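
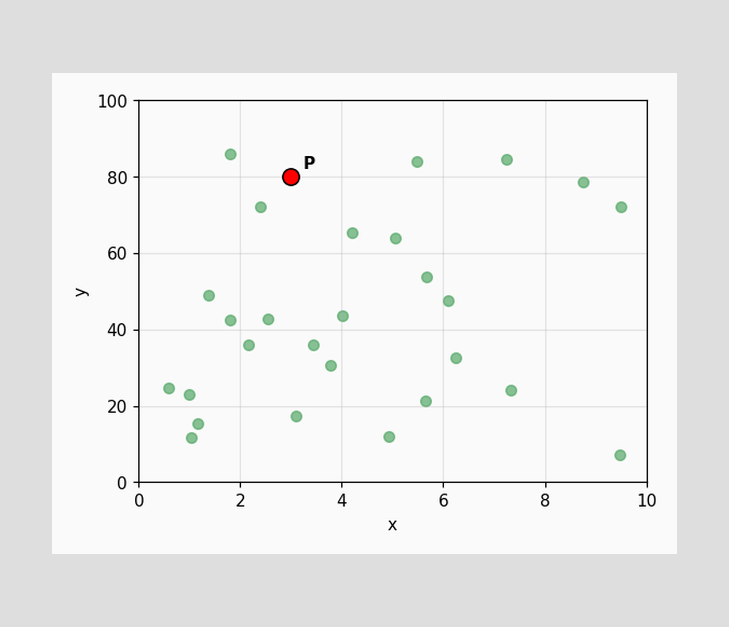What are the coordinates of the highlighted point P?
Following the gridlines from P to each axis, P sits at (3, 80).

(3, 80)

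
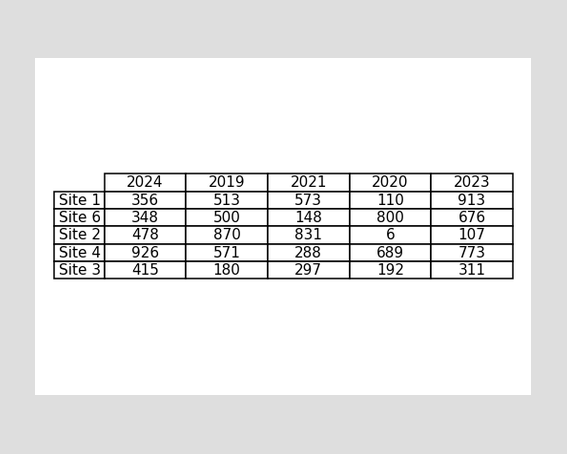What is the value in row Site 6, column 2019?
500

The (Site 6, 2019) cell reads 500.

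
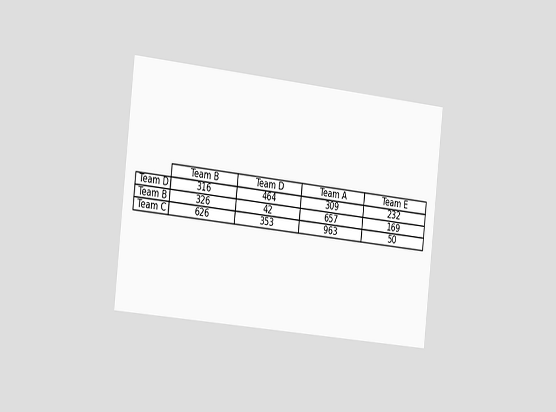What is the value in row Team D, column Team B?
316

The chart is tilted about 6° clockwise and viewed slightly from the left. The (Team D, Team B) cell reads 316.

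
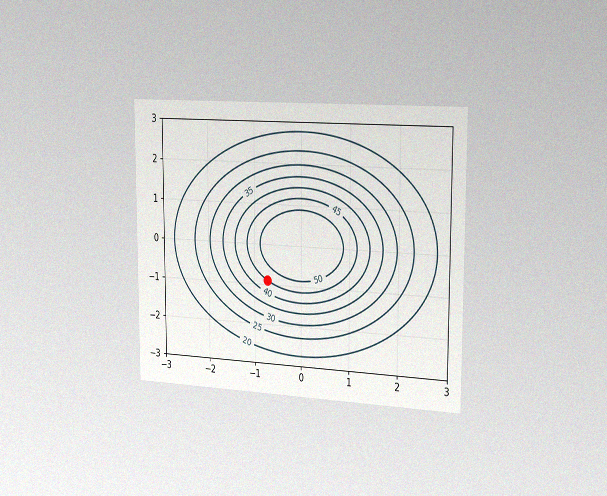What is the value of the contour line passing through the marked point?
45

The chart is viewed slightly from the right, with some photo noise. The marked point sits on the contour labelled 45.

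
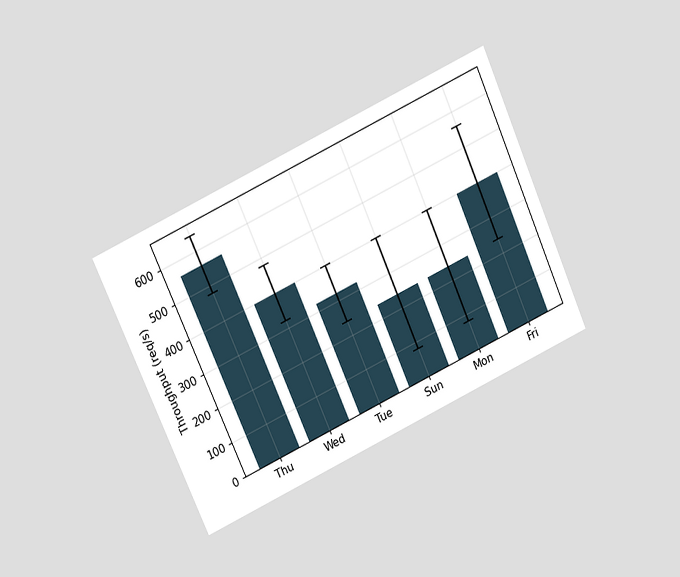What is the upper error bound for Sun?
The chart is tilted about 25° counter-clockwise and viewed slightly from above. The Sun bar's upper whisker reaches 400req/s.

400req/s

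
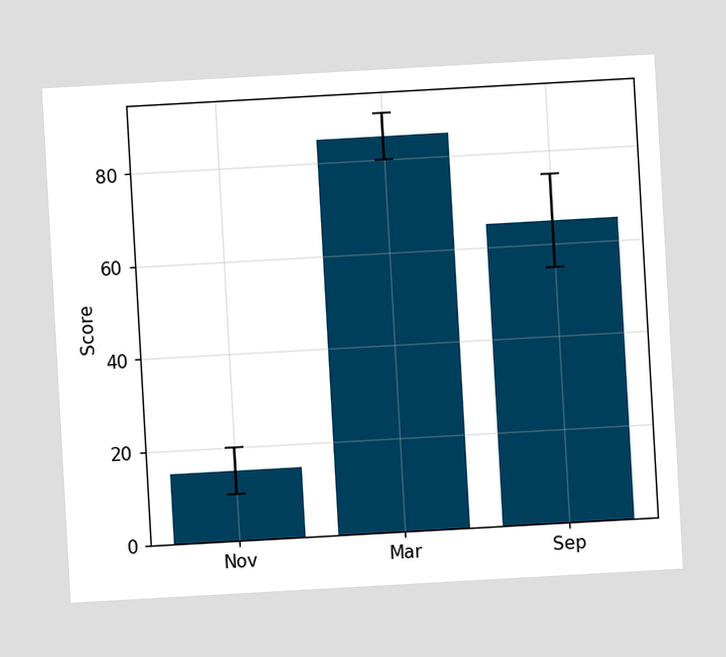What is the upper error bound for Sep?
The chart is tilted about 3° counter-clockwise. The Sep bar's upper whisker reaches 75.

75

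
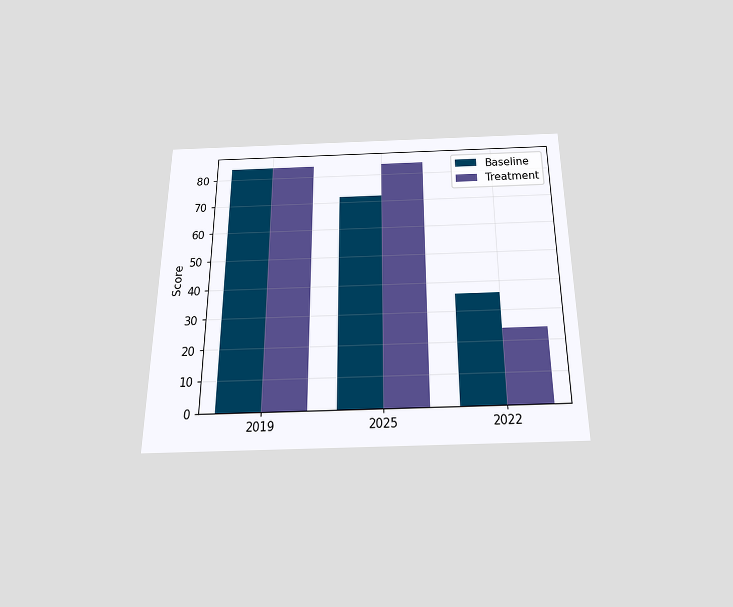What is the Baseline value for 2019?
84

The chart is viewed slightly from below. The Baseline bar at 2019 reaches 84 on the y-axis.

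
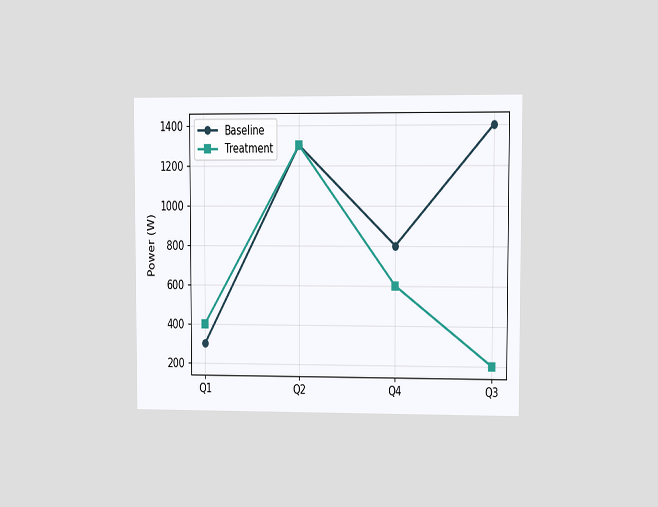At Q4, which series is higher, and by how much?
The chart is viewed at a slight angle. At Q4, Baseline sits above the other line by 200W.

Baseline, by 200W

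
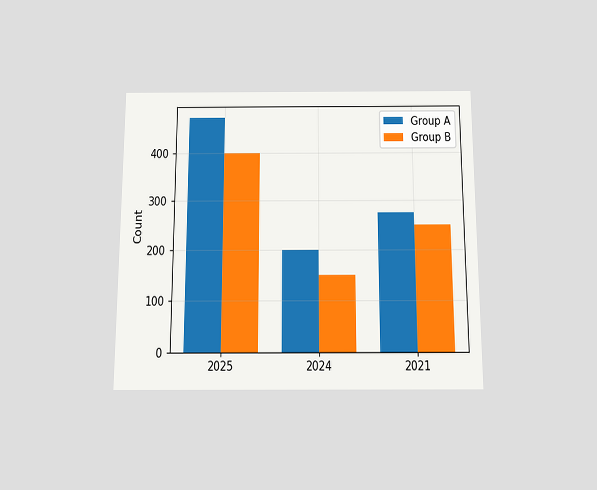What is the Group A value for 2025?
475

The chart is viewed slightly from below. The Group A bar at 2025 reaches 475 on the y-axis.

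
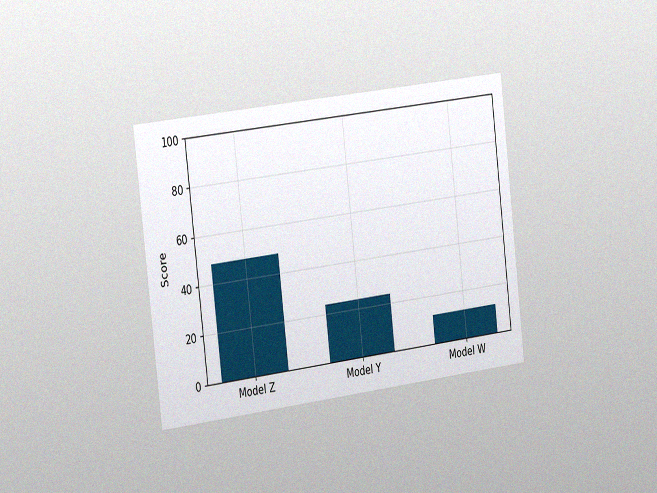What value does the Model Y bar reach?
24

The chart is tilted about 7° counter-clockwise and viewed slightly from the left, with some photo noise. Reading along the chart's y-axis, the Model Y bar reaches 24.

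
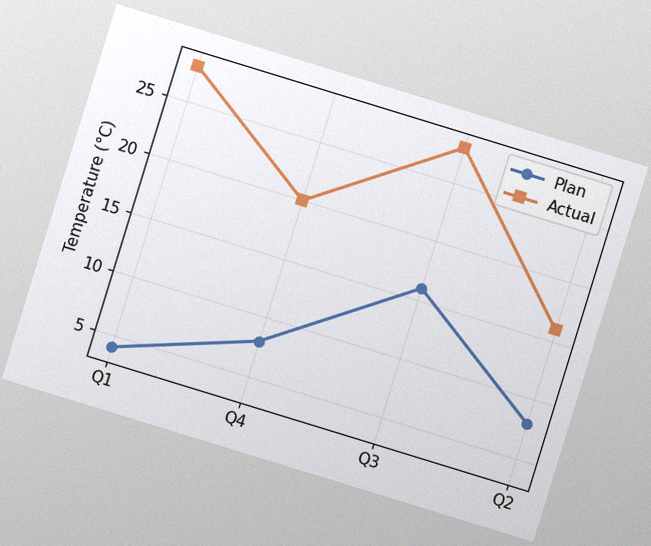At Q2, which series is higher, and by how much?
Actual, by 8°C

The chart is tilted about 17° clockwise, with some photo noise. At Q2, Actual sits above the other line by 8°C.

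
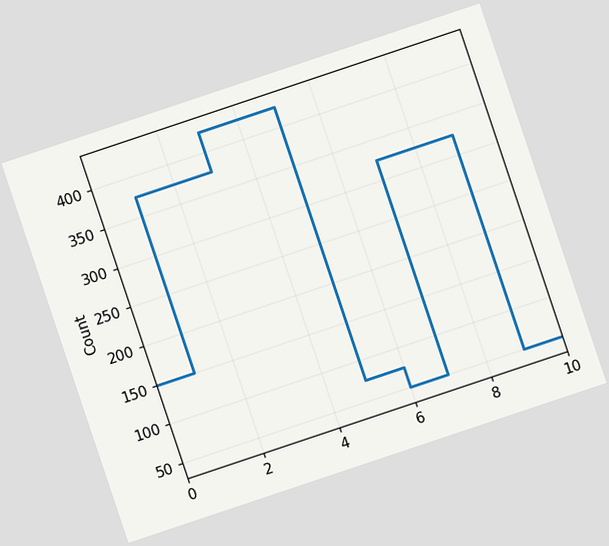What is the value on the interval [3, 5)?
The chart is tilted about 19° counter-clockwise. On [3, 5) the step sits at 425.

425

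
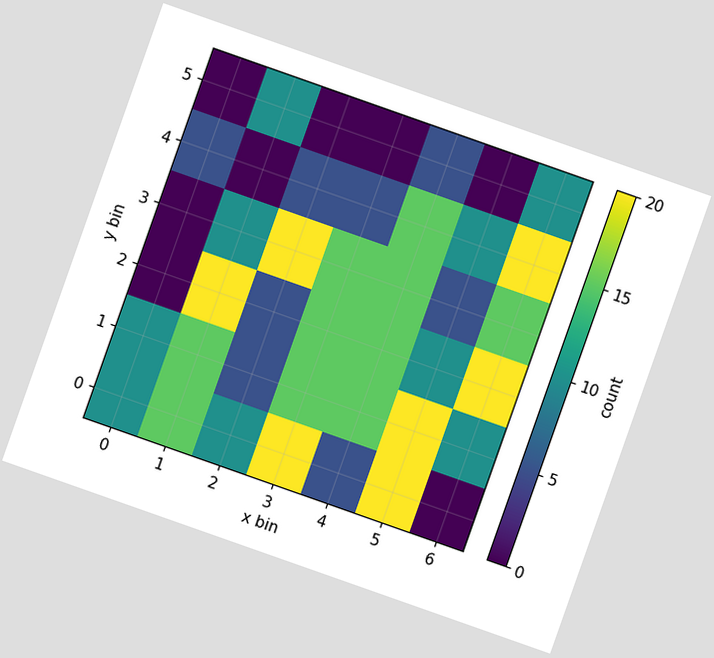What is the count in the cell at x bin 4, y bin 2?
The chart is tilted about 19° clockwise. Matching the cell (4, 2) against the colorbar gives 15.

15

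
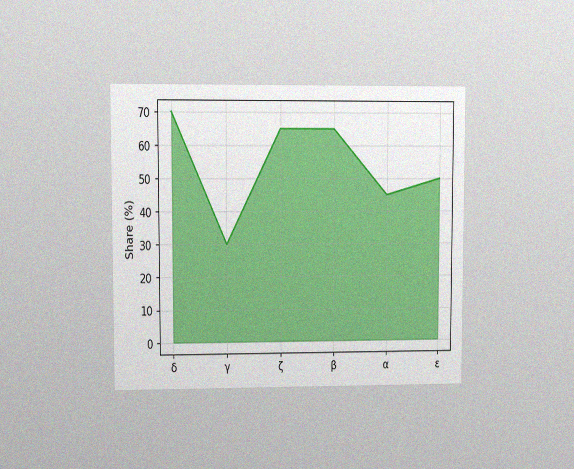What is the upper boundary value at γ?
30%

The chart is viewed at a slight angle, with some photo noise. At γ the upper boundary is at 30%.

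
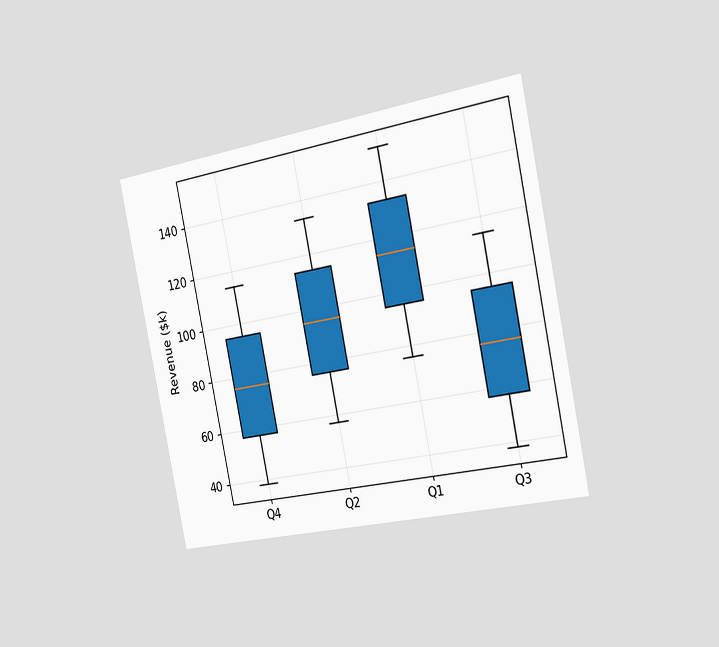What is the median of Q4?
$76k

The chart is tilted about 11° counter-clockwise and viewed slightly from the right. The median line in the Q4 box sits at $76k.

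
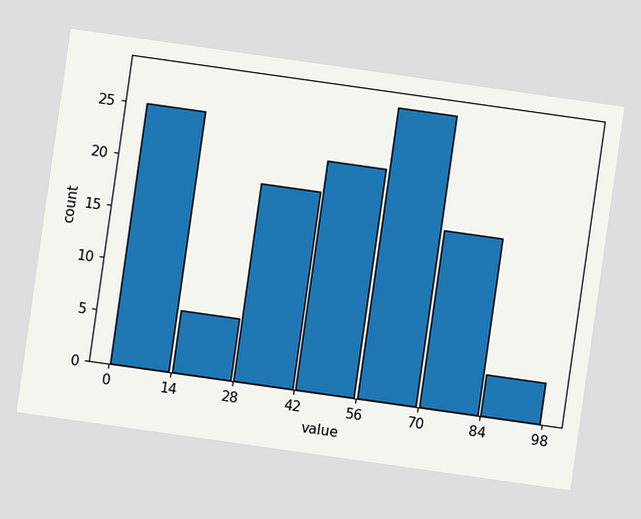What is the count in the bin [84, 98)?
The chart is tilted about 8° clockwise. The [84, 98) bin has height 4.

4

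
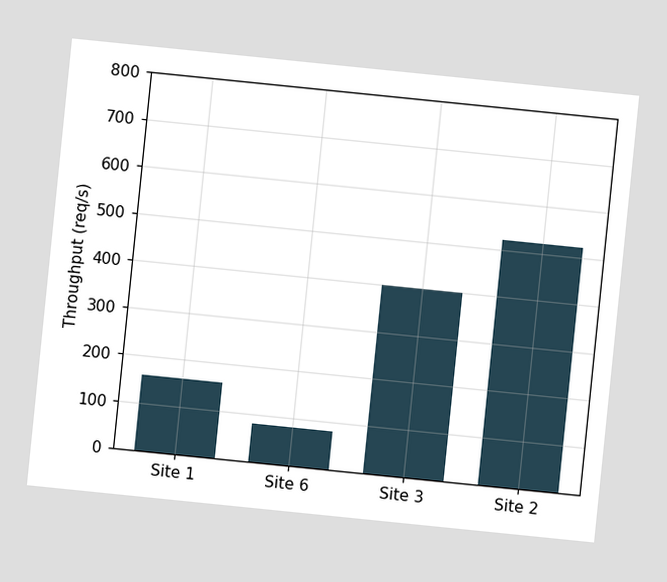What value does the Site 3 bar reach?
400req/s

The chart is tilted about 6° clockwise. Reading along the chart's y-axis, the Site 3 bar reaches 400req/s.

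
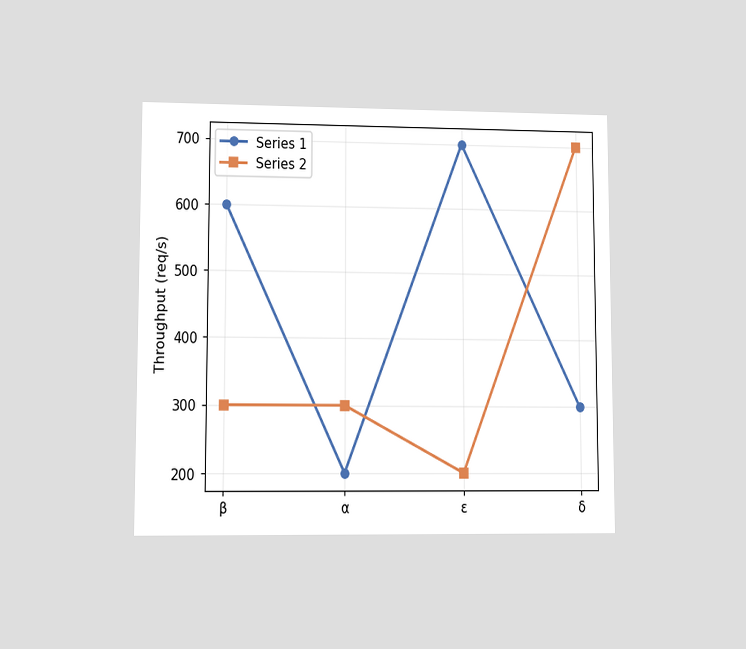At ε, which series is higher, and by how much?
Series 1, by 500req/s

The chart is viewed at a slight angle. At ε, Series 1 sits above the other line by 500req/s.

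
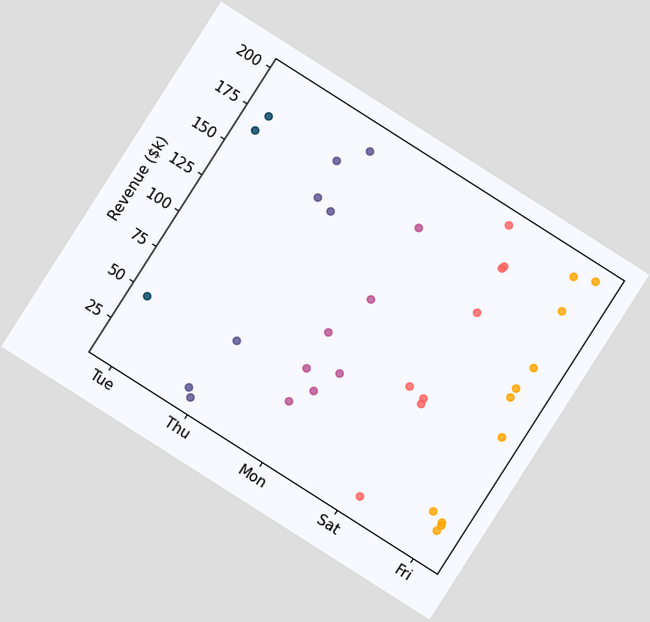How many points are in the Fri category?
The chart is tilted about 33° clockwise. Counting the markers in the Fri column gives 11.

11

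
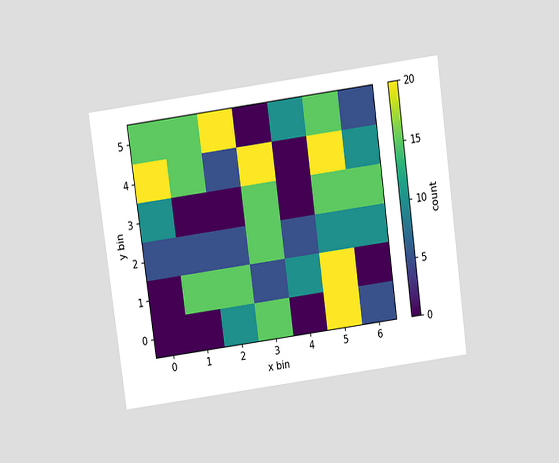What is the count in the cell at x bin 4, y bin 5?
10

The chart is tilted about 8° counter-clockwise and viewed slightly from above. Matching the cell (4, 5) against the colorbar gives 10.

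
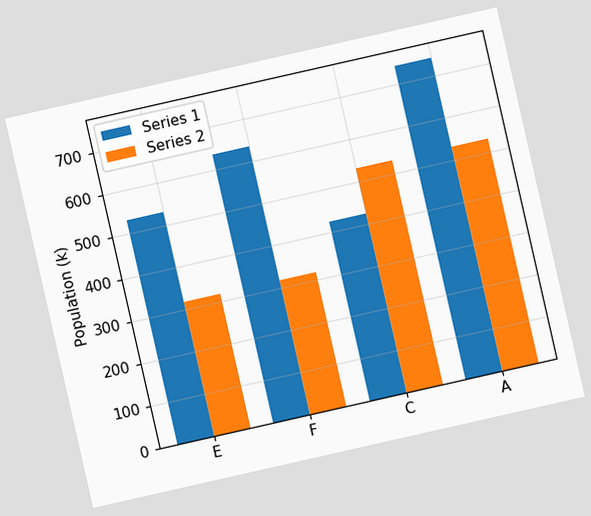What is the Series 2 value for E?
318k

The chart is tilted about 13° counter-clockwise. The Series 2 bar at E reaches 318k on the y-axis.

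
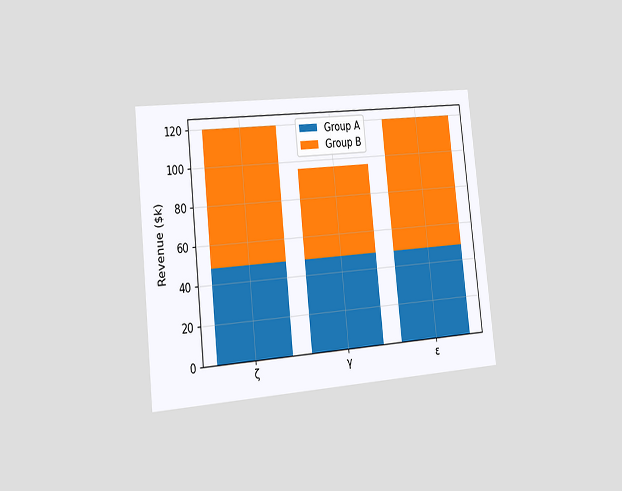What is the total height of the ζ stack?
The chart is tilted about 6° counter-clockwise and viewed slightly from the left. The ζ stack's top reaches $120k on the y-axis.

$120k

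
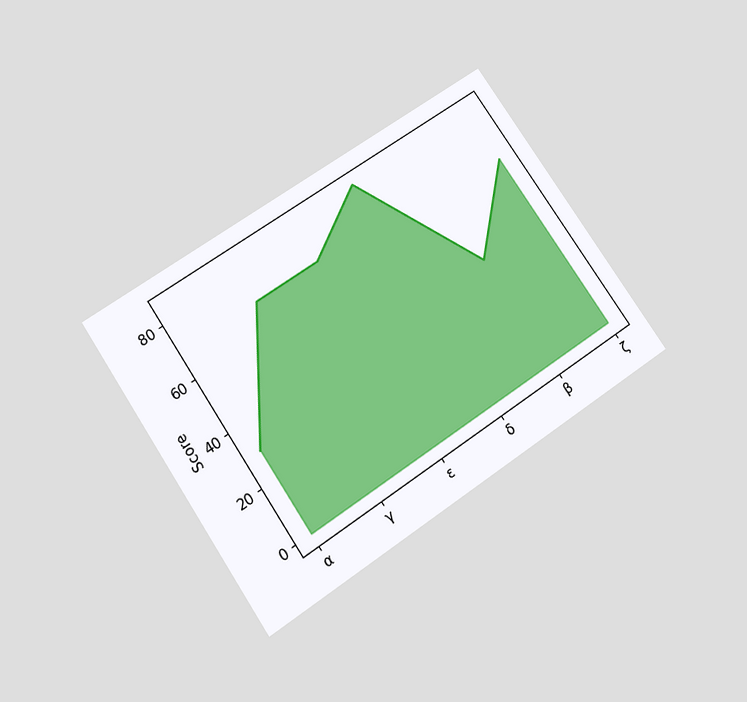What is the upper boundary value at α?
30

The chart is tilted about 34° counter-clockwise and viewed slightly from below. At α the upper boundary is at 30.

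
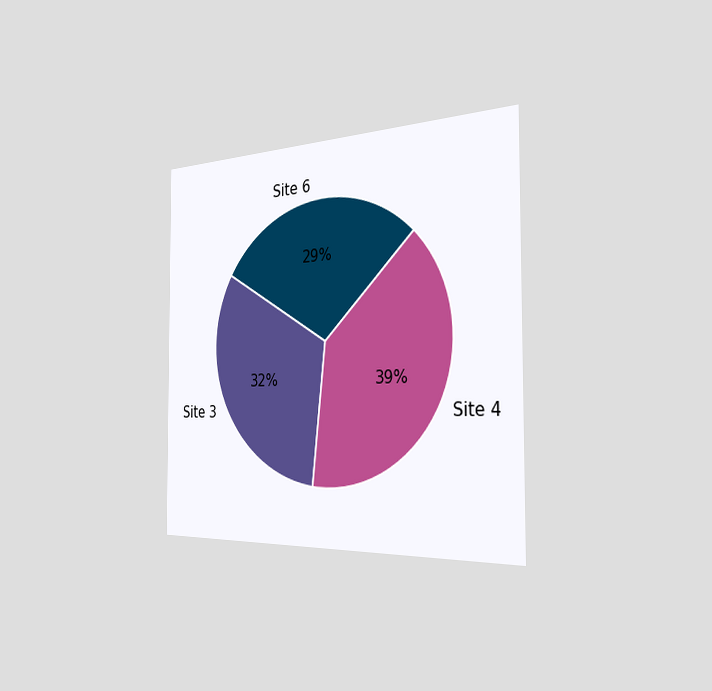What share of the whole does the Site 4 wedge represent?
39%

The chart is viewed slightly from the right. The Site 4 slice takes up 39% of the pie.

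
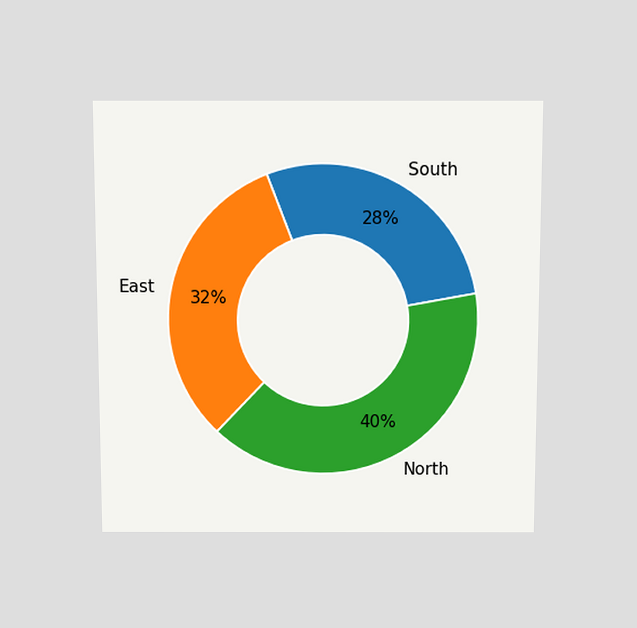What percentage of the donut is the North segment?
The chart is viewed slightly from above. The North segment takes up 40% of the ring.

40%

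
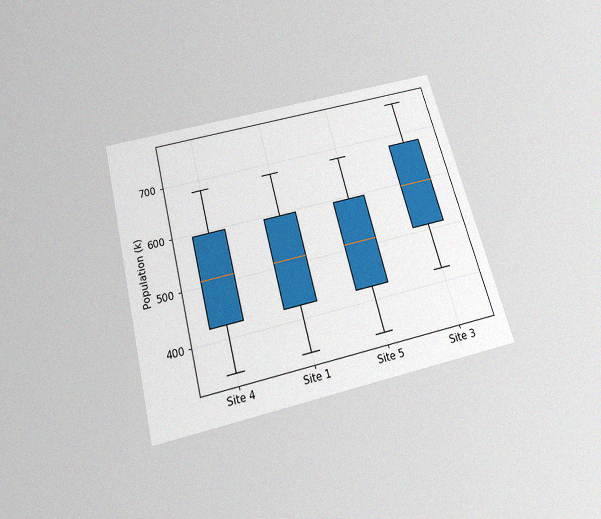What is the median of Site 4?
The chart is tilted about 15° counter-clockwise and viewed slightly from below, with some photo noise. The median line in the Site 4 box sits at 510k.

510k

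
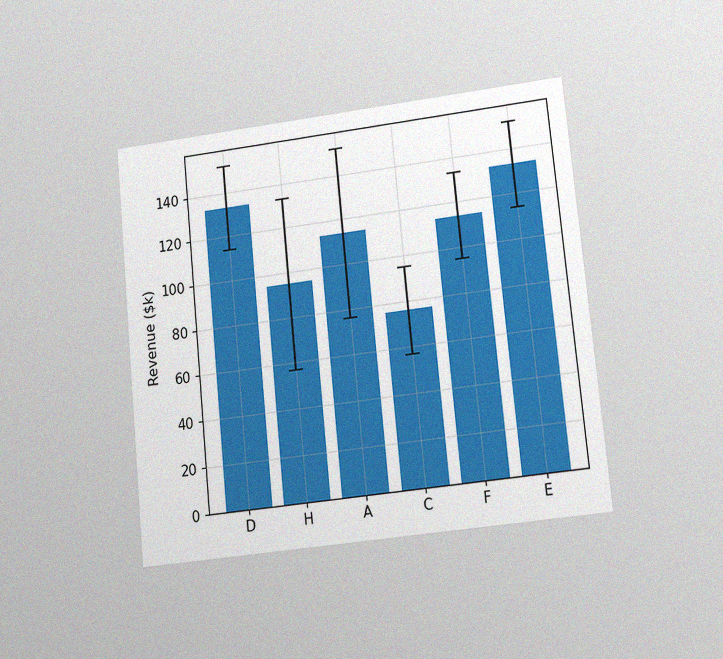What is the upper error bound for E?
The chart is tilted about 6° counter-clockwise and viewed at a slight angle, with some photo noise. The E bar's upper whisker reaches $152k.

$152k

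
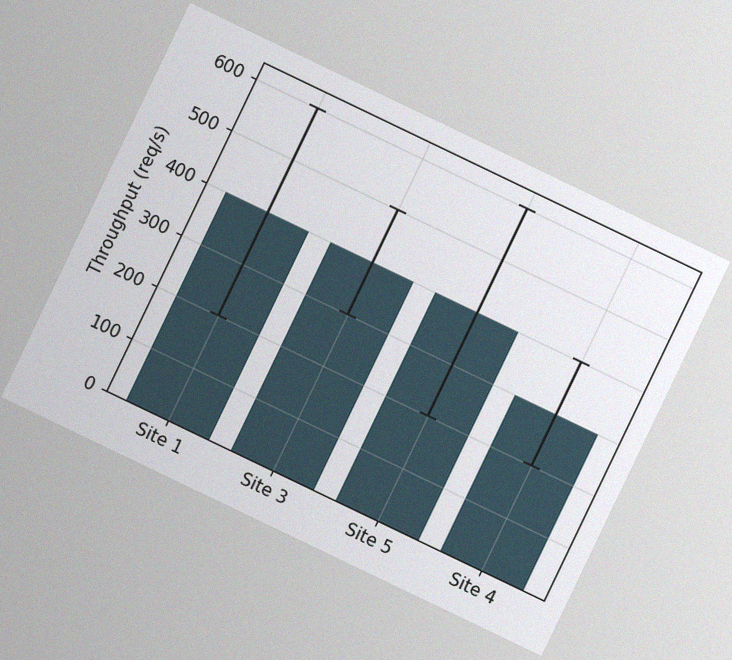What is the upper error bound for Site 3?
The chart is tilted about 26° clockwise, with some photo noise. The Site 3 bar's upper whisker reaches 500req/s.

500req/s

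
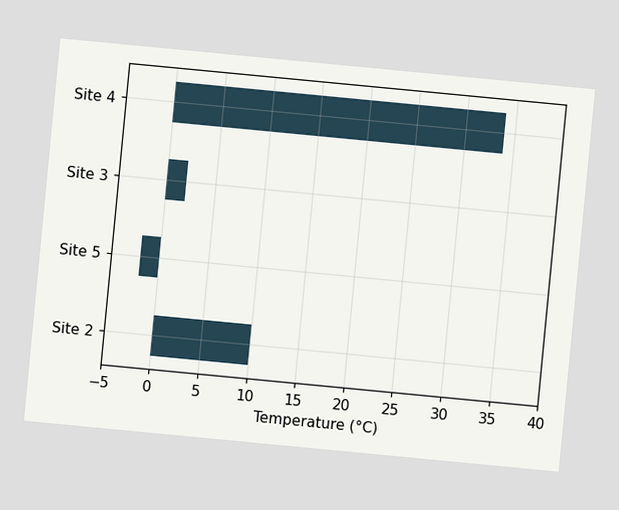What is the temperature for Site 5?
-2°C

The chart is tilted about 5° clockwise. Reading along the chart's x-axis, the Site 5 bar reaches -2°C.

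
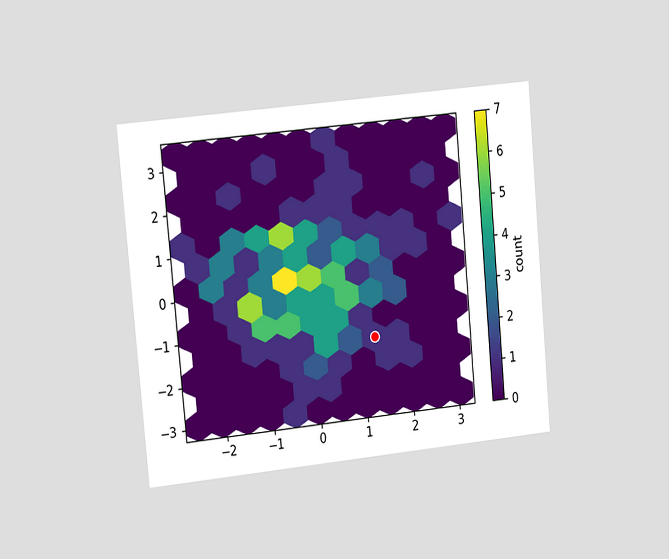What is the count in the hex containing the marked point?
The chart is tilted about 5° counter-clockwise and viewed slightly from the left. The marked hex reads 1 on the colorbar.

1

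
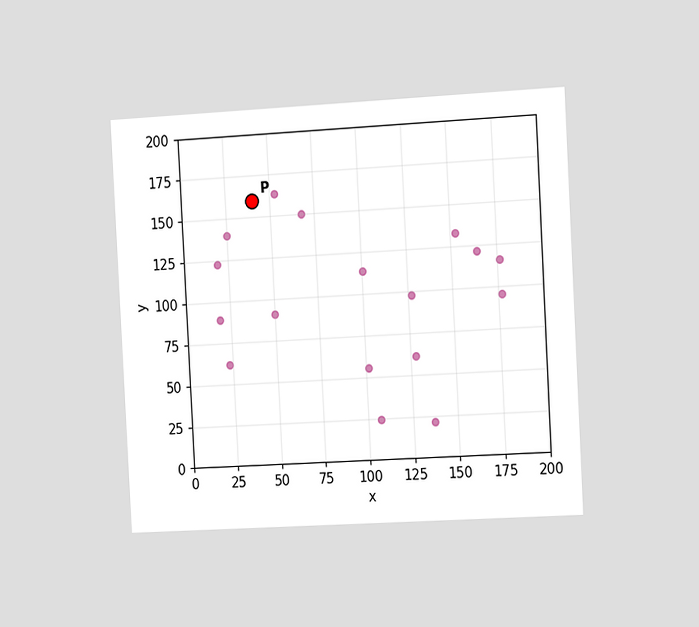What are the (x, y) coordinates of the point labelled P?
The chart is tilted about 3° counter-clockwise and viewed slightly from the right. Following the gridlines from P to each axis, P sits at (40, 160).

(40, 160)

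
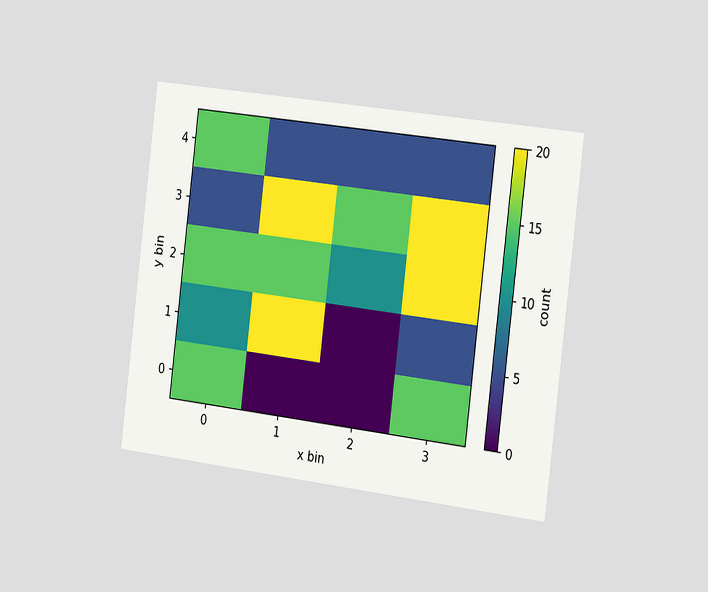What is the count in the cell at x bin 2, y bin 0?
The chart is tilted about 7° clockwise and viewed slightly from the right. Matching the cell (2, 0) against the colorbar gives 0.

0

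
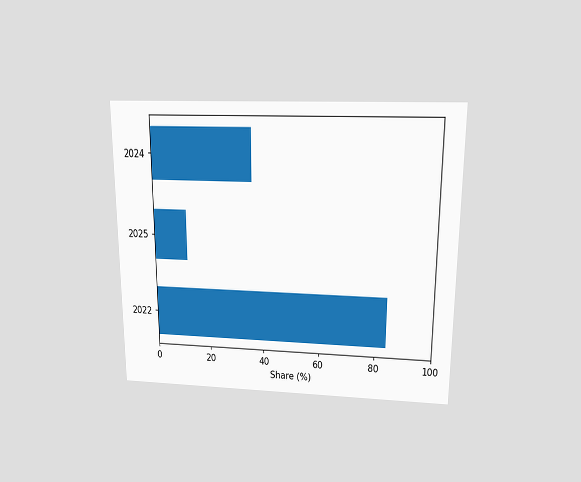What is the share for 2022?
84%

The chart is viewed slightly from above. Reading along the chart's x-axis, the 2022 bar reaches 84%.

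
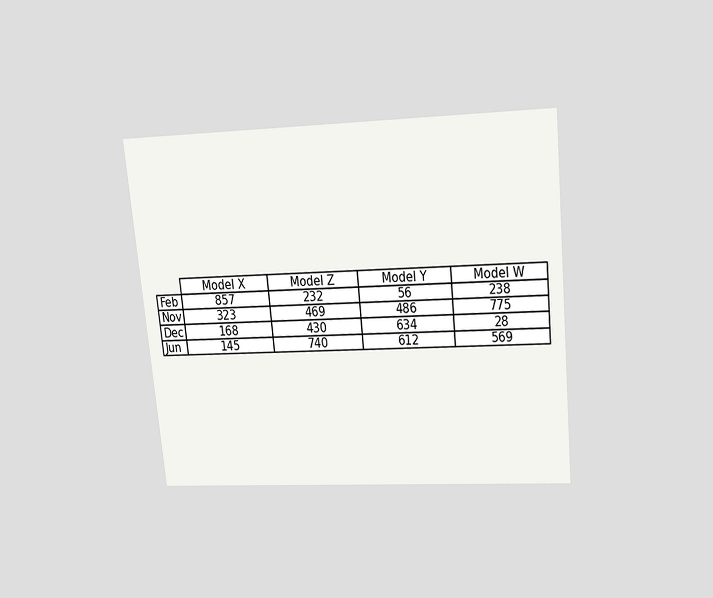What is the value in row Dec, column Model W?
28

The chart is tilted about 6° counter-clockwise and viewed slightly from above. The (Dec, Model W) cell reads 28.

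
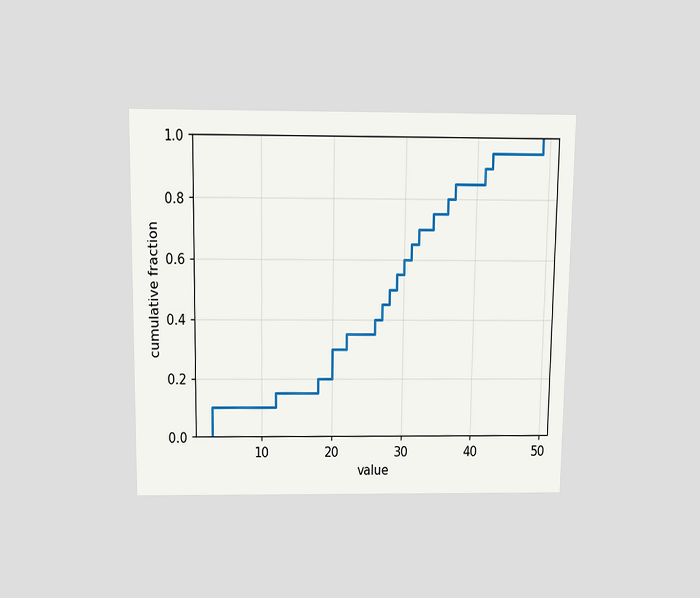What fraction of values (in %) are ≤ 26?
The chart is viewed slightly from above. At x=26 the ECDF step is at 40%.

40%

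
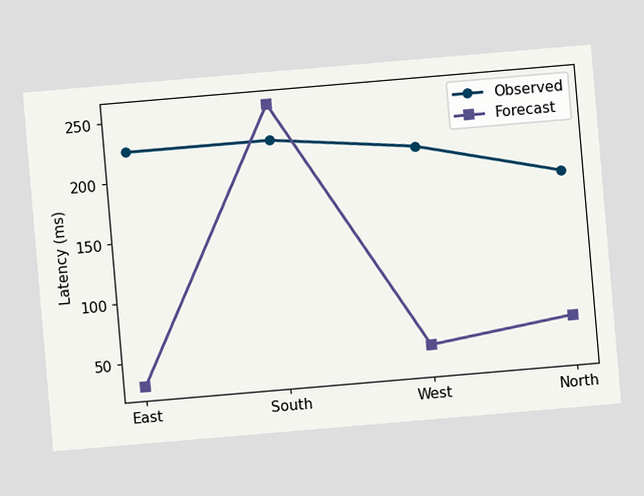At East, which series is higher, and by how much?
The chart is tilted about 5° counter-clockwise. At East, Observed sits above the other line by 195ms.

Observed, by 195ms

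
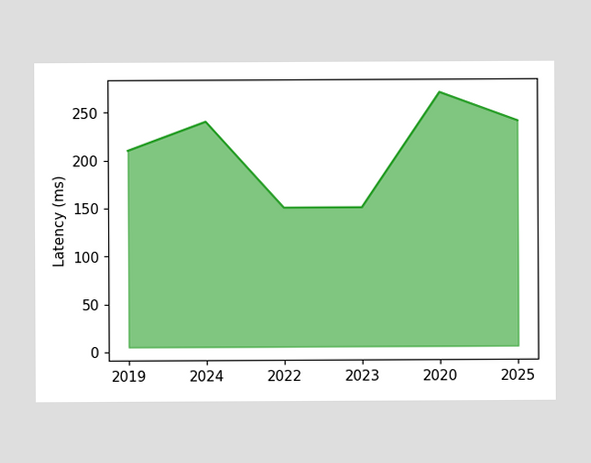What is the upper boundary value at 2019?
210ms

At 2019 the upper boundary is at 210ms.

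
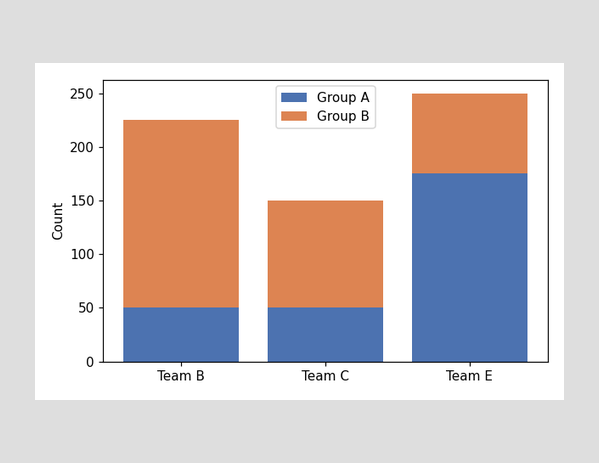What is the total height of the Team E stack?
The Team E stack's top reaches 250 on the y-axis.

250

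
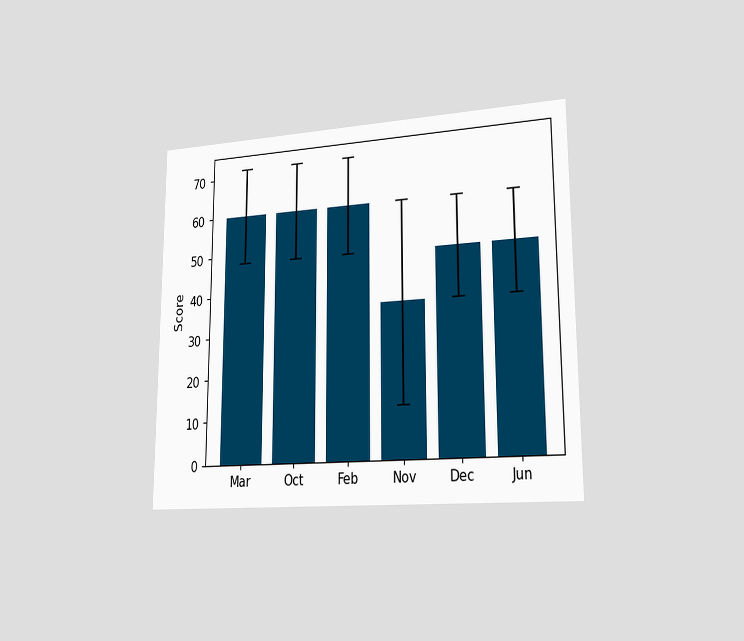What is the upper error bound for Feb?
72

The chart is viewed slightly from the right. The Feb bar's upper whisker reaches 72.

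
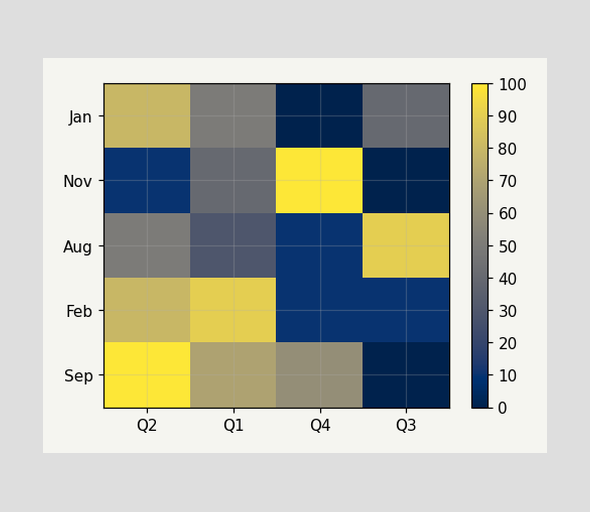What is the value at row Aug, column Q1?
30

Matching cell (Aug, Q1) against the colorbar gives 30.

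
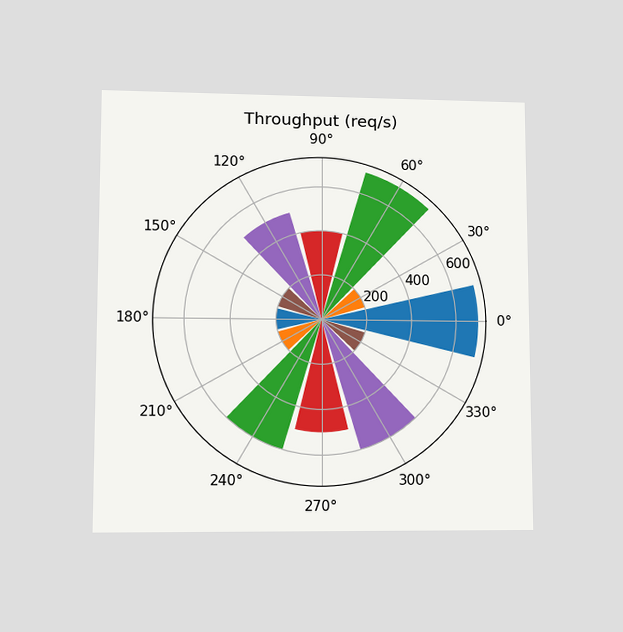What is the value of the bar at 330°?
200req/s

The chart is viewed at a slight angle. The bar at 330° reaches 200req/s on the radial axis.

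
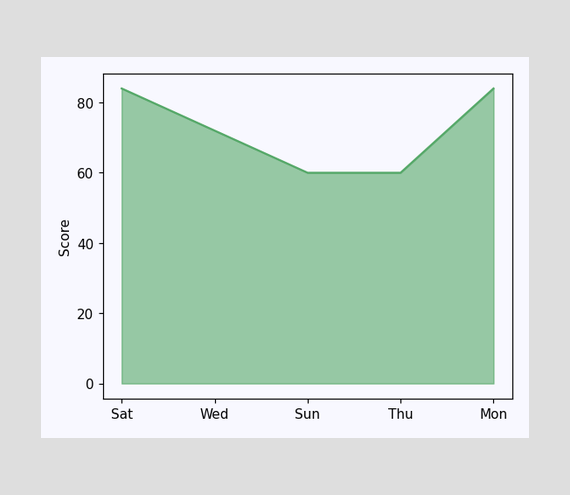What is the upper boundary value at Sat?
84

At Sat the upper boundary is at 84.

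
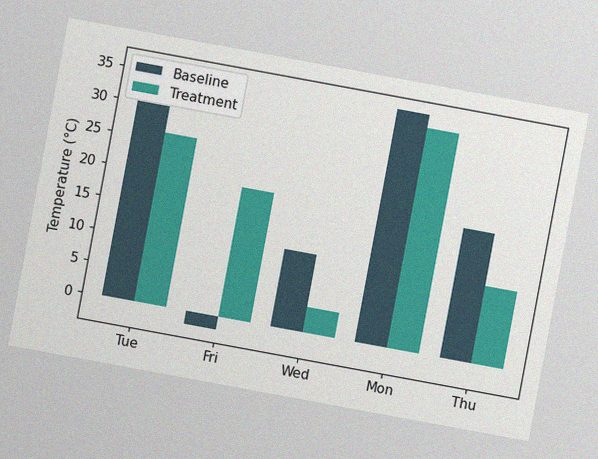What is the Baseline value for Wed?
The chart is tilted about 10° clockwise, with some photo noise. The Baseline bar at Wed reaches 12°C on the y-axis.

12°C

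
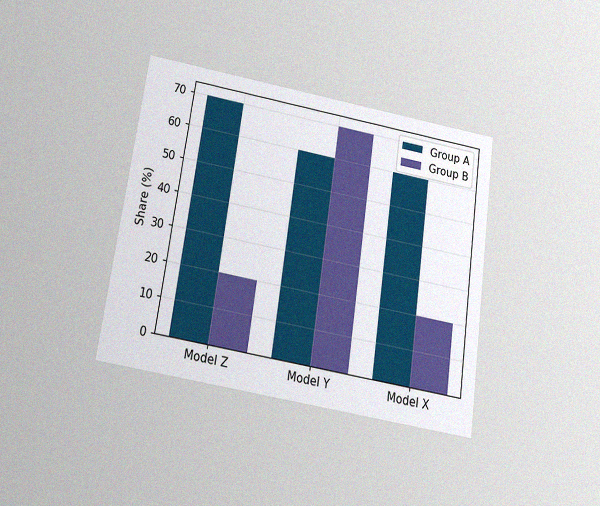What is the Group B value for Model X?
The chart is tilted about 8° clockwise and viewed slightly from below, with some photo noise. The Group B bar at Model X reaches 20% on the y-axis.

20%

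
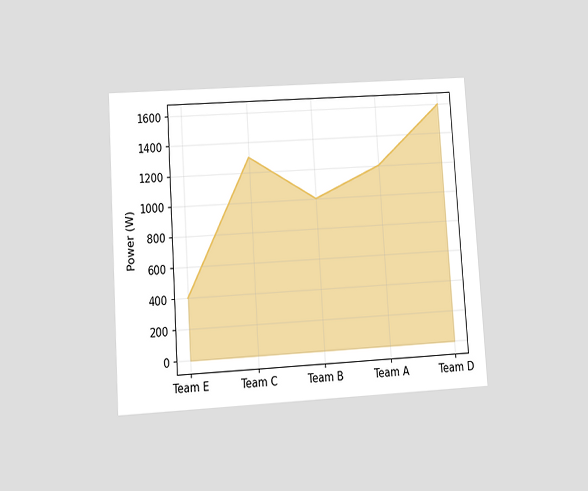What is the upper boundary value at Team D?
The chart is tilted about 4° counter-clockwise and viewed at a slight angle. At Team D the upper boundary is at 1600W.

1600W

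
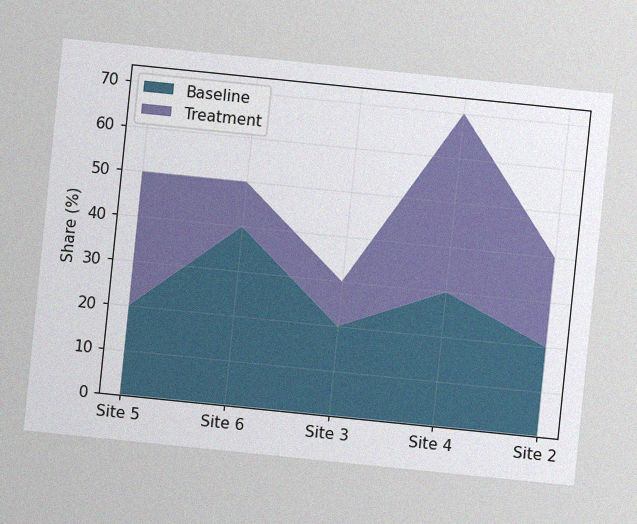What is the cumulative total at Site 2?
40%

The chart is tilted about 6° clockwise, with some photo noise. The stacked total at Site 2 reaches 40%.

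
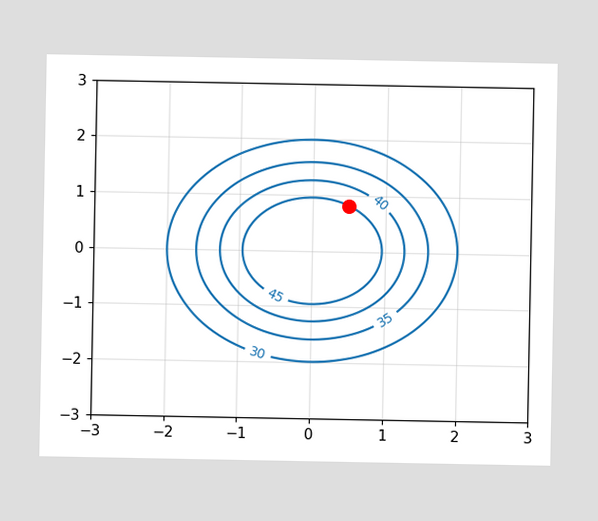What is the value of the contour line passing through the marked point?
45

The marked point sits on the contour labelled 45.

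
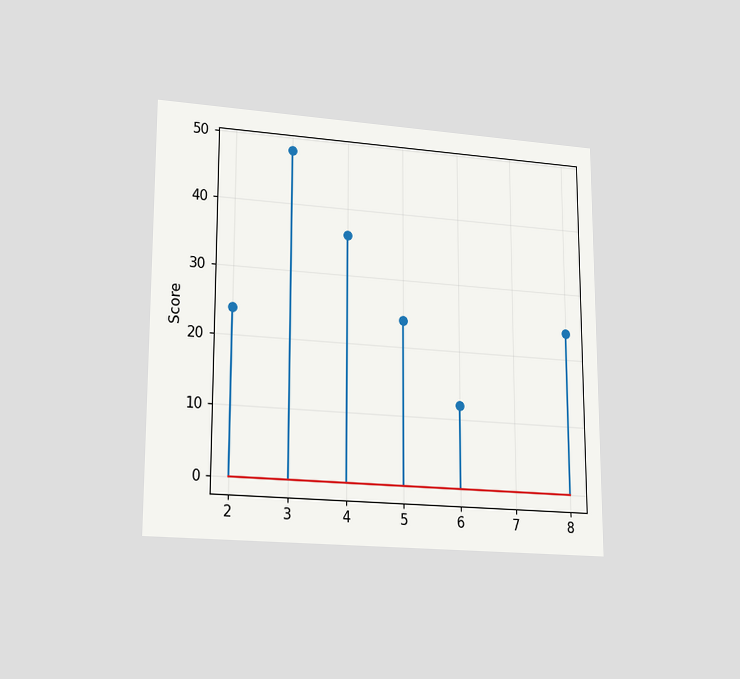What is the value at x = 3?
The chart is viewed at a slight angle. The stem at x=3 reaches 48.

48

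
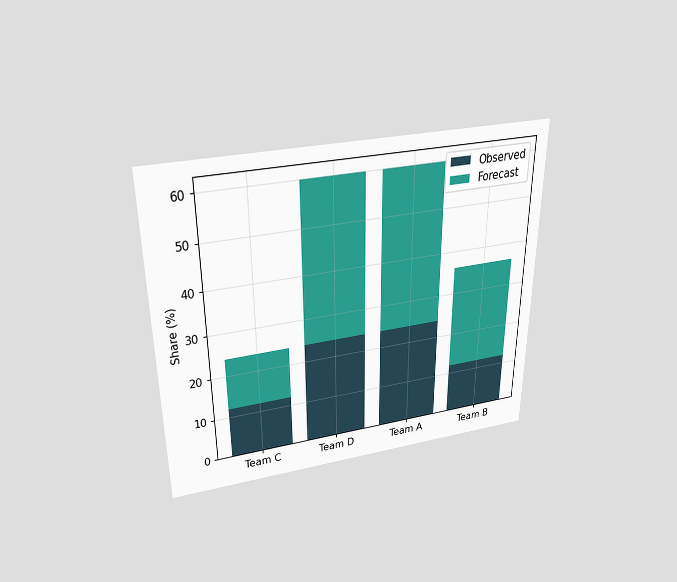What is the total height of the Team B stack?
The chart is viewed slightly from above. The Team B stack's top reaches 36% on the y-axis.

36%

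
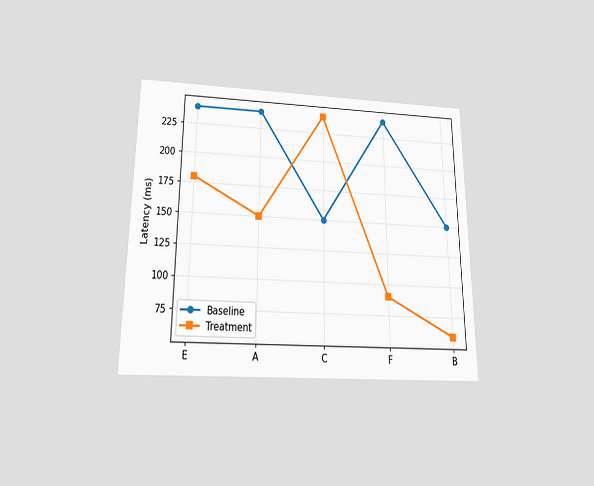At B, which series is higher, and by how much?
Baseline, by 90ms

The chart is viewed slightly from below. At B, Baseline sits above the other line by 90ms.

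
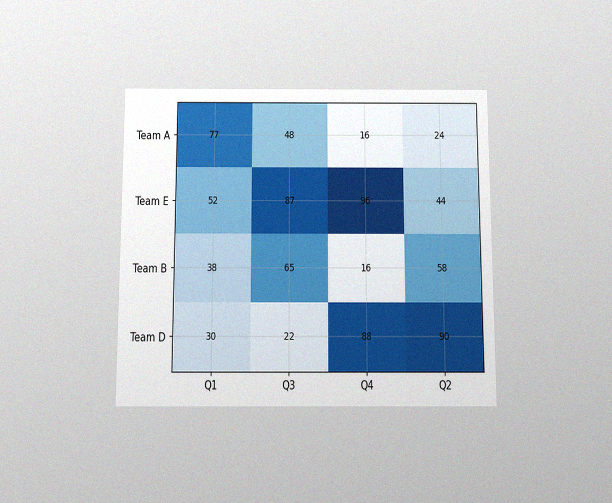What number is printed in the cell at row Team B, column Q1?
The chart is viewed slightly from below, with some photo noise. The (Team B, Q1) cell reads 38.

38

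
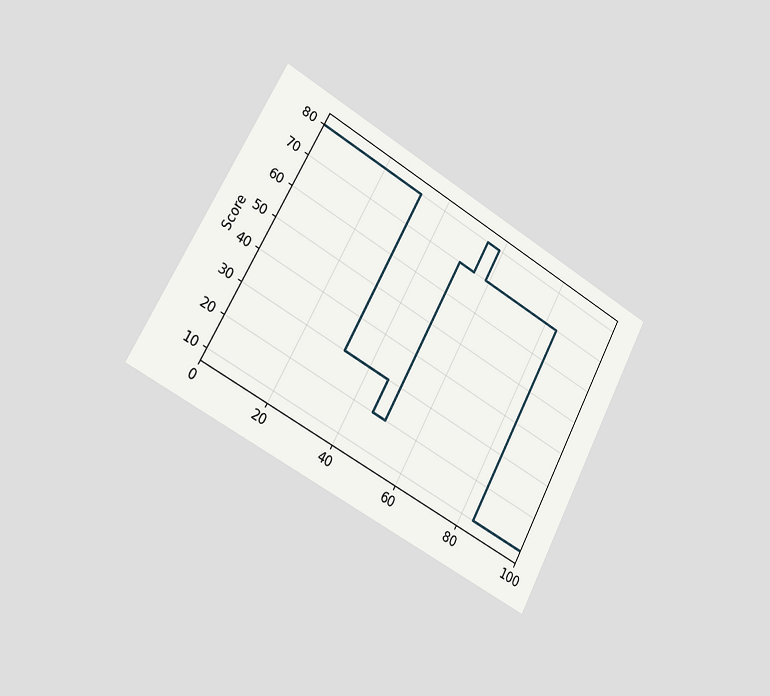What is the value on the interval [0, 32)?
The chart is tilted about 29° clockwise and viewed slightly from the left. On [0, 32) the step sits at 80.

80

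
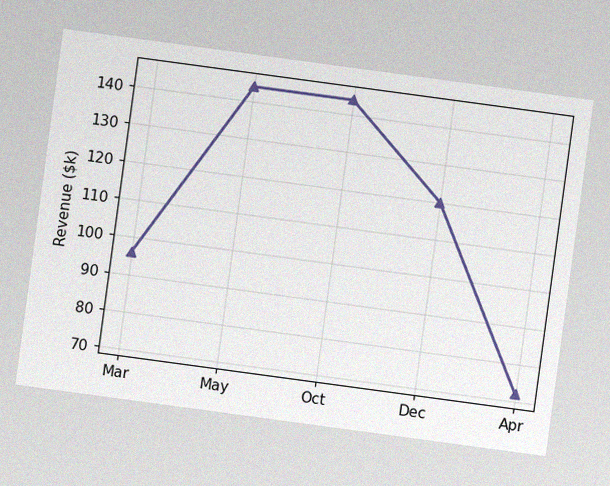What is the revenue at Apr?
$72k

The chart is tilted about 8° clockwise, with some photo noise. At Apr, the line is at $72k.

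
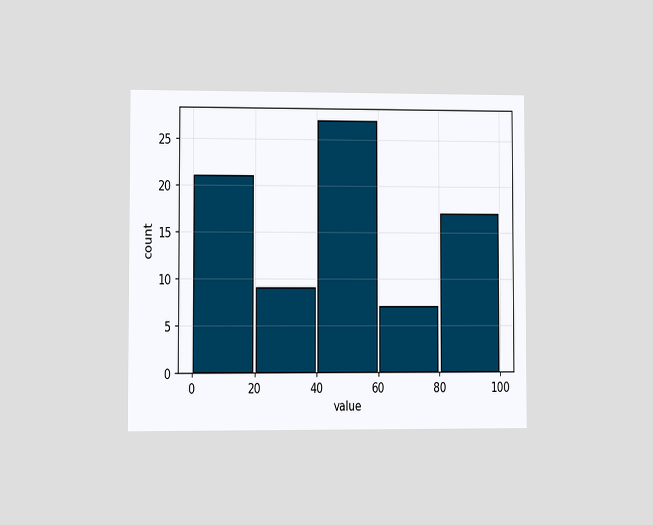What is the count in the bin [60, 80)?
The chart is viewed at a slight angle. The [60, 80) bin has height 7.

7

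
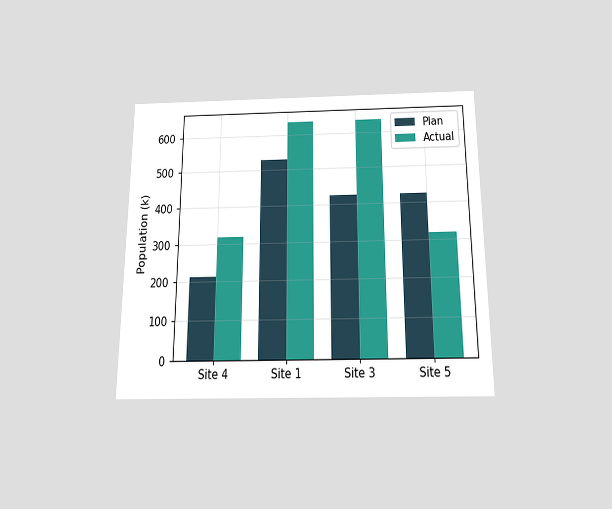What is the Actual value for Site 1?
636k

The chart is viewed slightly from below. The Actual bar at Site 1 reaches 636k on the y-axis.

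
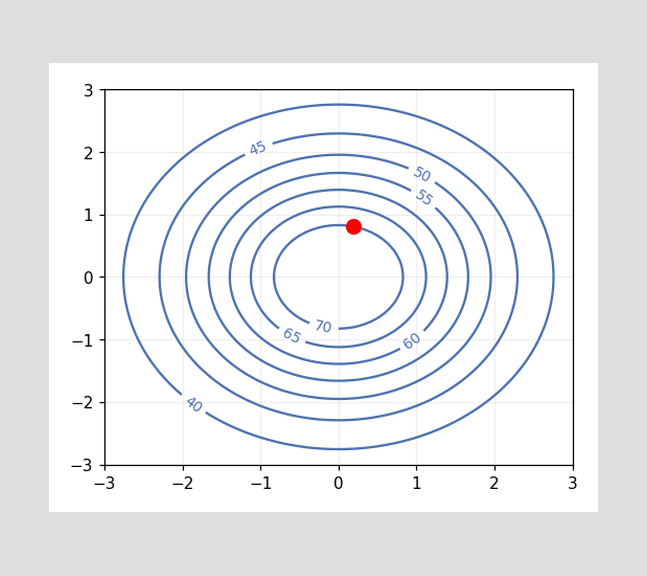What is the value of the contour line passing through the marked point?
The marked point sits on the contour labelled 70.

70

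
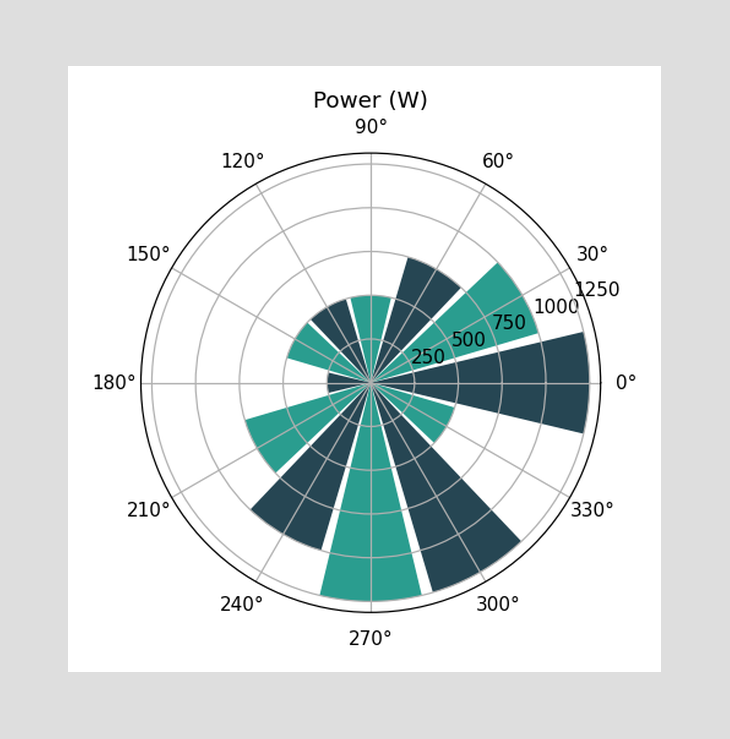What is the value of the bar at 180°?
250W

The bar at 180° reaches 250W on the radial axis.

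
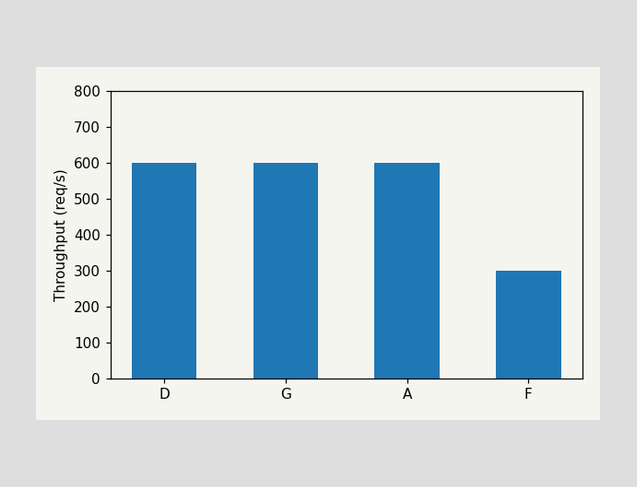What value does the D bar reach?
Reading along the chart's y-axis, the D bar reaches 600req/s.

600req/s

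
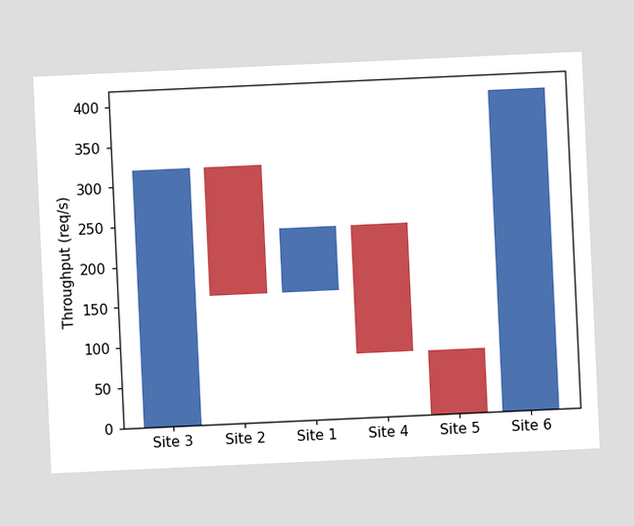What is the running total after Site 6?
400req/s

The chart is tilted about 3° counter-clockwise. After Site 6 the running total reaches 400req/s.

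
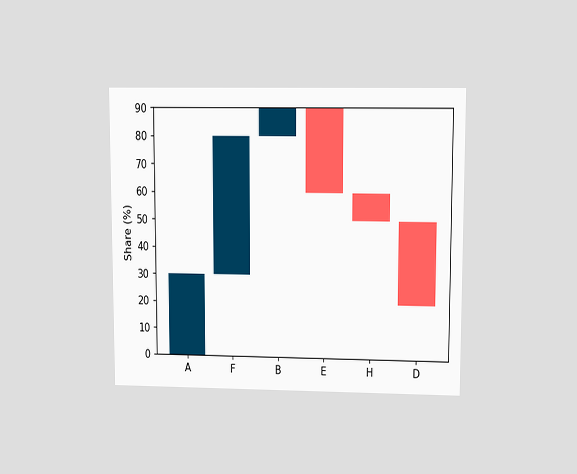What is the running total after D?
The chart is viewed at a slight angle. After D the running total reaches 20%.

20%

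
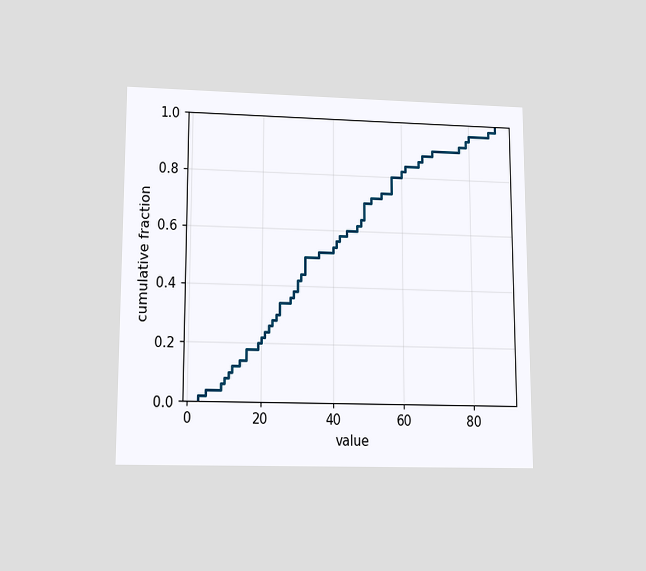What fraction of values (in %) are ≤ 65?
The chart is viewed slightly from below. At x=65 the ECDF step is at 86%.

86%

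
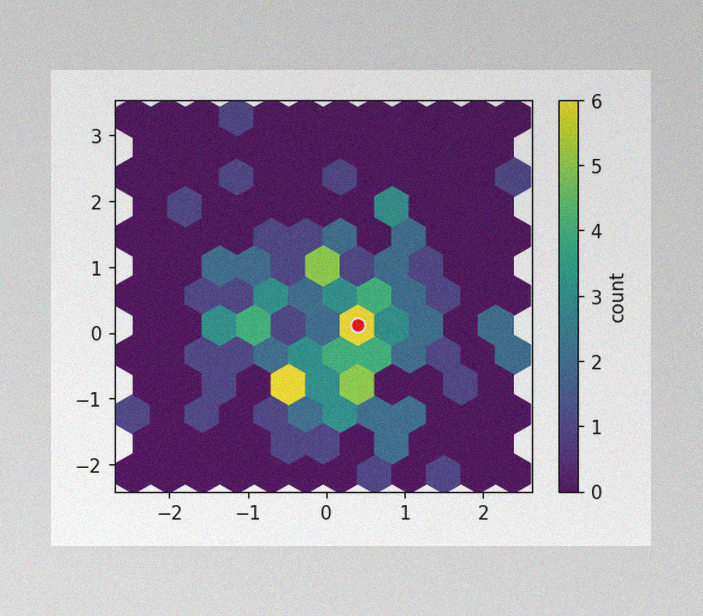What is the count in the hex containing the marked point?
The image has some photo noise and uneven lighting. The marked hex reads 6 on the colorbar.

6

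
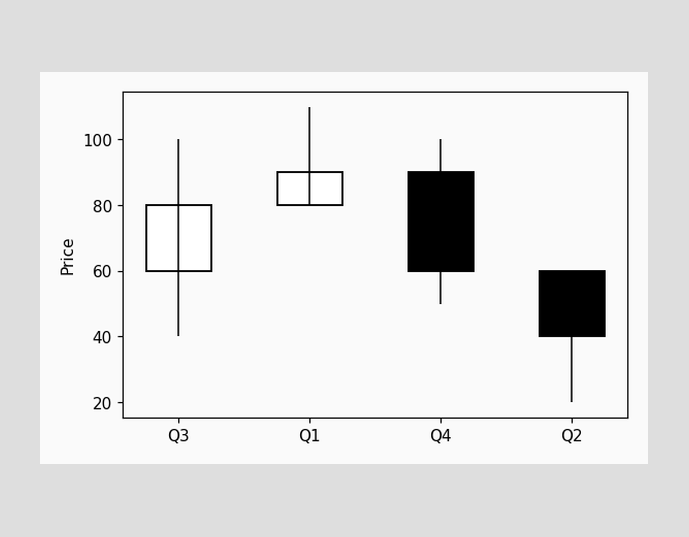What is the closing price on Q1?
The Q1 candle closes at 90.

90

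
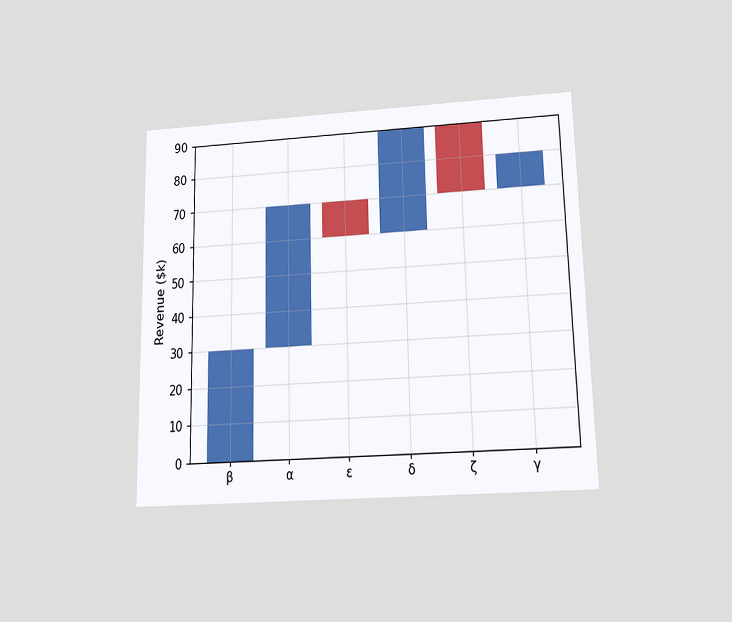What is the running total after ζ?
The chart is viewed slightly from below. After ζ the running total reaches $70k.

$70k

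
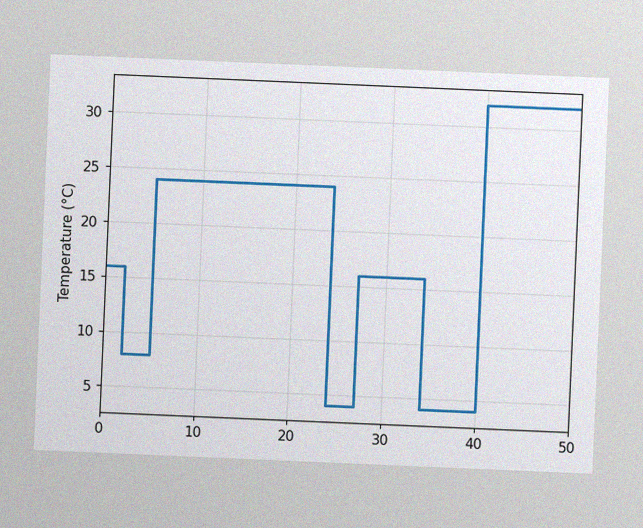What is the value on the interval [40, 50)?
The chart is tilted about 2° clockwise, with some photo noise. On [40, 50) the step sits at 32°C.

32°C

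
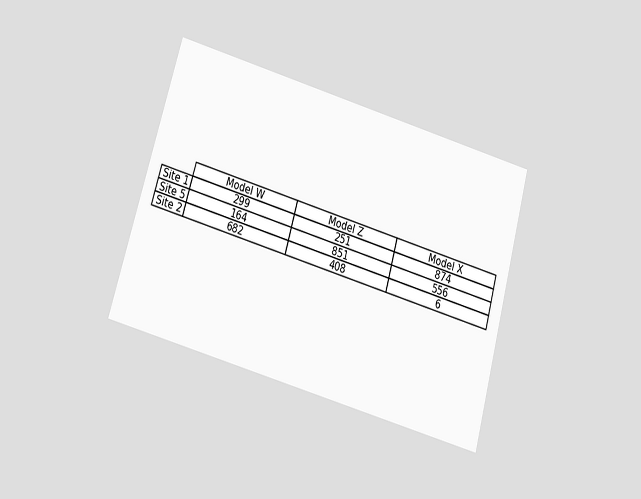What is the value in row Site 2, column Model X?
The chart is tilted about 16° clockwise and viewed at a slight angle. The (Site 2, Model X) cell reads 6.

6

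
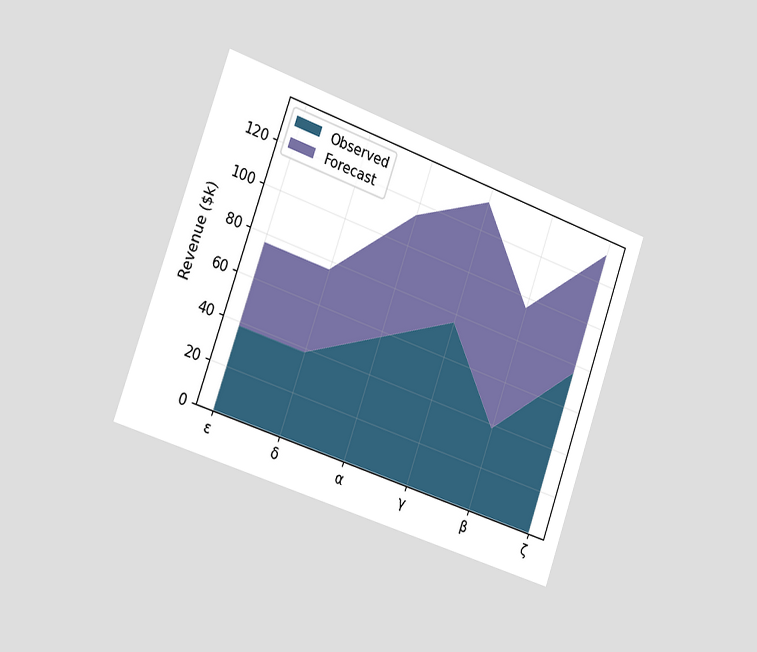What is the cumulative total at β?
$95k

The chart is tilted about 19° clockwise and viewed slightly from the left. The stacked total at β reaches $95k.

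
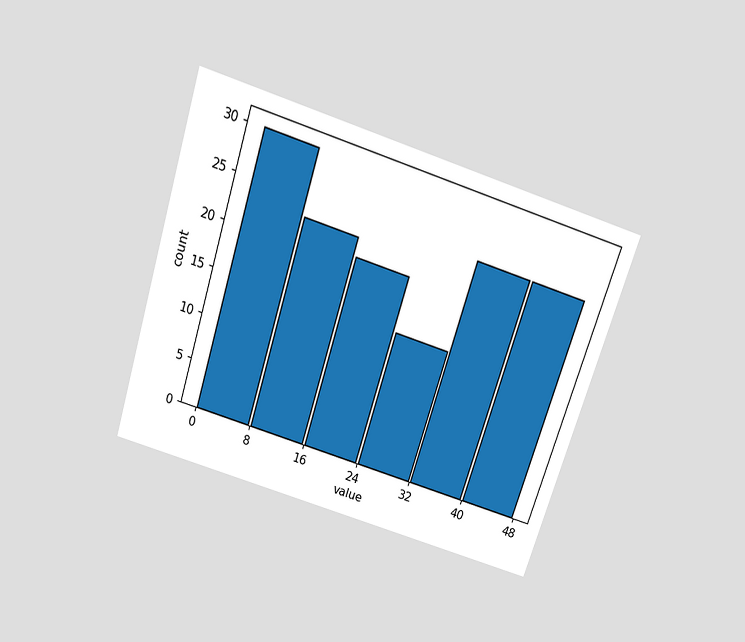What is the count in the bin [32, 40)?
The chart is tilted about 18° clockwise and viewed slightly from above. The [32, 40) bin has height 25.

25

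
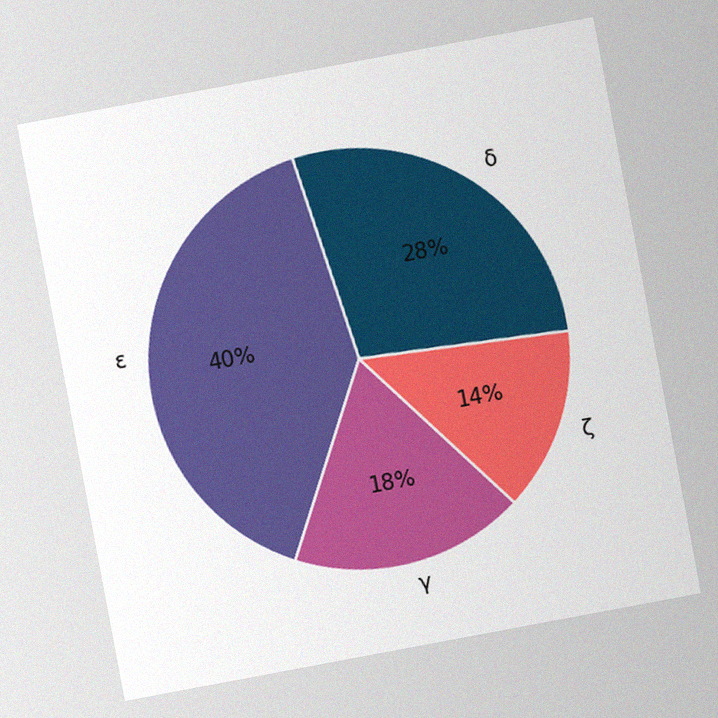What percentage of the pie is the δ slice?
28%

The chart is tilted about 11° counter-clockwise, with some photo noise. The δ slice takes up 28% of the pie.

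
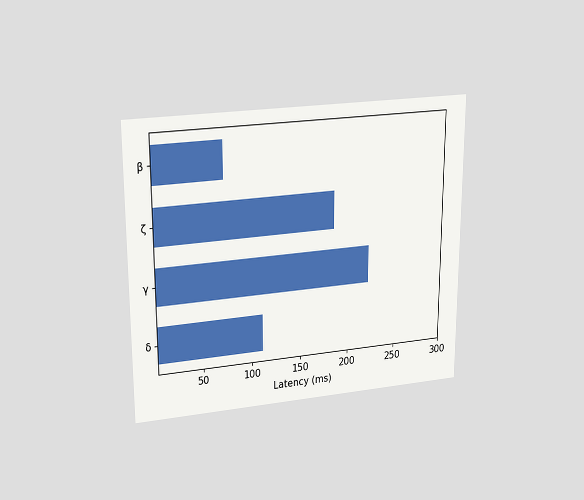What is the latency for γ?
222ms

The chart is viewed slightly from above. Reading along the chart's x-axis, the γ bar reaches 222ms.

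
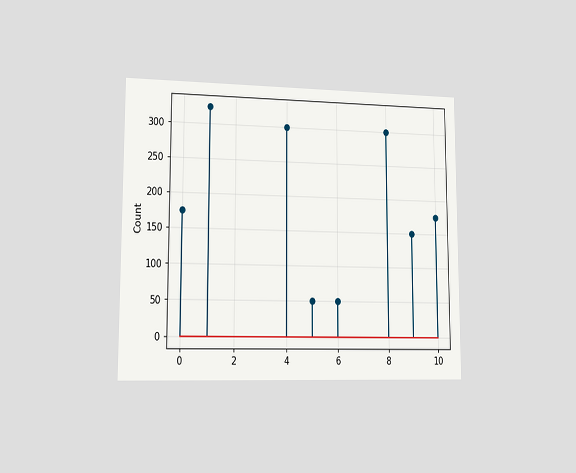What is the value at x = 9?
150

The chart is viewed slightly from the left. The stem at x=9 reaches 150.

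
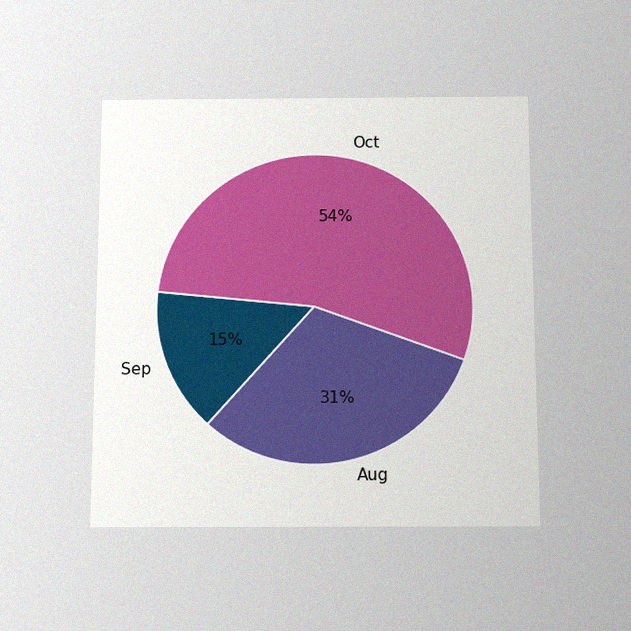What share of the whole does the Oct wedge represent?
The chart is viewed slightly from below, with some photo noise. The Oct slice takes up 54% of the pie.

54%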